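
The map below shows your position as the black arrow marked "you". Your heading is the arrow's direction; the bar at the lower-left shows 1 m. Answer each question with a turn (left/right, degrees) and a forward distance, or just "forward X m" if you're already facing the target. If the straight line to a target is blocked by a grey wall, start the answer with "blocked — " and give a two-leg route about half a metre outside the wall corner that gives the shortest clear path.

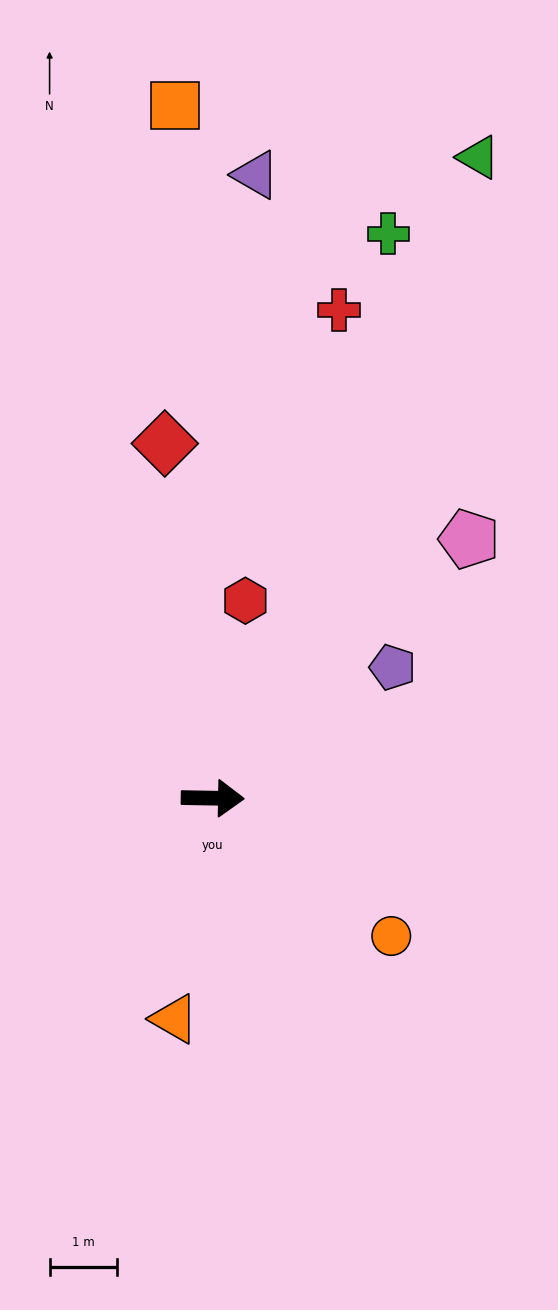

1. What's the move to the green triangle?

turn left 68°, forward 10.4 m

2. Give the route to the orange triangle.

turn right 99°, forward 3.3 m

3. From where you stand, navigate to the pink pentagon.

turn left 46°, forward 5.4 m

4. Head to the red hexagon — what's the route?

turn left 82°, forward 3.0 m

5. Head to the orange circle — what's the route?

turn right 37°, forward 3.4 m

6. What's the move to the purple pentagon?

turn left 37°, forward 3.3 m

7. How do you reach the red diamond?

turn left 99°, forward 5.3 m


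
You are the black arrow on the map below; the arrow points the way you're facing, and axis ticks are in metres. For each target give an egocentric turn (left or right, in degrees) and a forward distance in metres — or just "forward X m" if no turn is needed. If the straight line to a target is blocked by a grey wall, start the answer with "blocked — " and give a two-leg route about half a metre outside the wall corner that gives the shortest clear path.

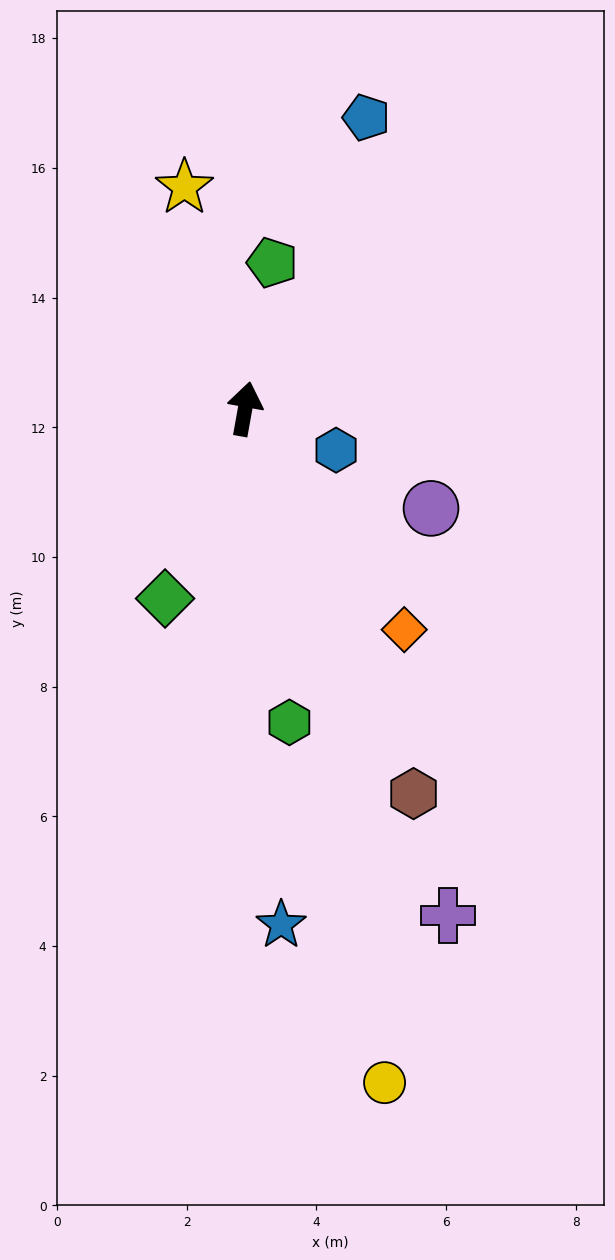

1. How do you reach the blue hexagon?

turn right 104°, forward 1.5 m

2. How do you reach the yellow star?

turn left 25°, forward 3.5 m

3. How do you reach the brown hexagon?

turn right 146°, forward 6.5 m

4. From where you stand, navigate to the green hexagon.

turn right 162°, forward 4.9 m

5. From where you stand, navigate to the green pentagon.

forward 2.3 m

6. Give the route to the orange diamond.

turn right 134°, forward 4.2 m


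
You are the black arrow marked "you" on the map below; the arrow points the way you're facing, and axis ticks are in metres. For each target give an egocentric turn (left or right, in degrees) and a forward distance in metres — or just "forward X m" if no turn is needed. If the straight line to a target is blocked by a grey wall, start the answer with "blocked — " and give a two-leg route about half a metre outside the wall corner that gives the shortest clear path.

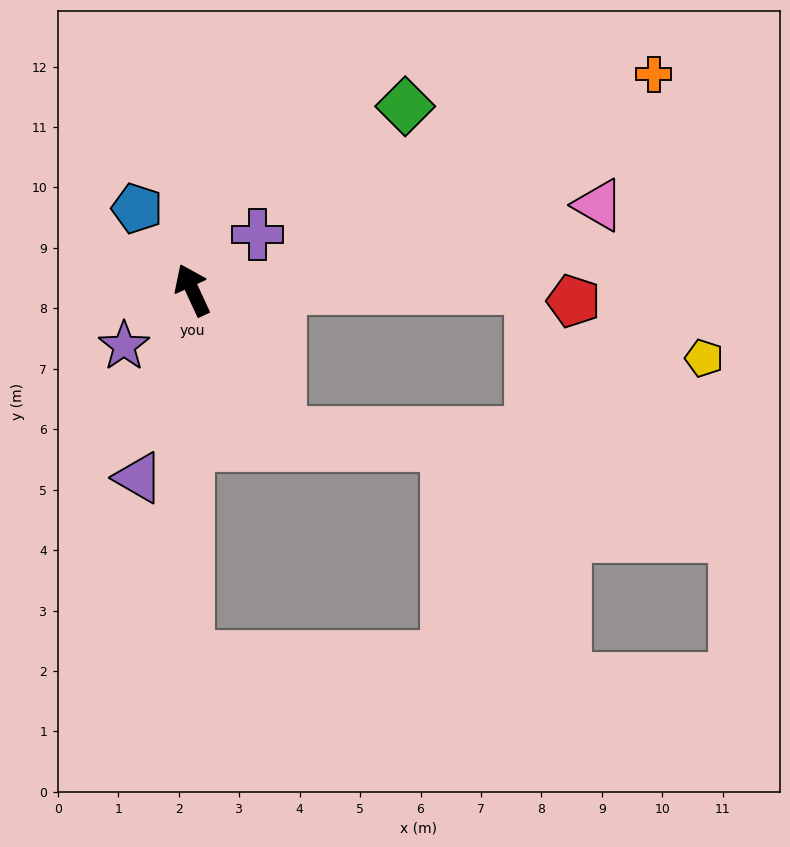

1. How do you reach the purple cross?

turn right 74°, forward 1.4 m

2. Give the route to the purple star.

turn left 105°, forward 1.5 m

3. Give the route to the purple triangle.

turn left 139°, forward 3.2 m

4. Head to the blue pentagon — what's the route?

turn left 9°, forward 1.6 m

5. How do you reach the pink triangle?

turn right 103°, forward 6.9 m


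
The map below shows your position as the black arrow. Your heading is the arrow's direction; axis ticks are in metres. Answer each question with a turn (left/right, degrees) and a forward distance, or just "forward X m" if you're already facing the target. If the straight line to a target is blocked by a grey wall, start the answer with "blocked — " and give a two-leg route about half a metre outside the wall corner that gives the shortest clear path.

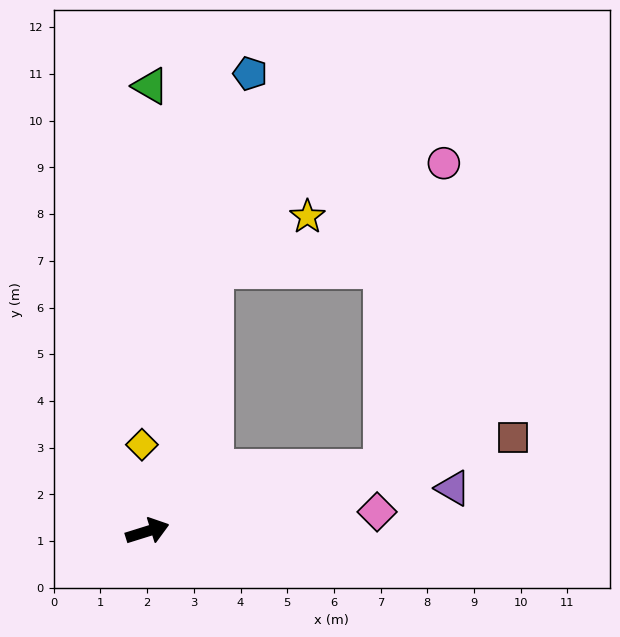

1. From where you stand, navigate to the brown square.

turn right 3°, forward 8.1 m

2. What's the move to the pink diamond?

turn right 13°, forward 4.9 m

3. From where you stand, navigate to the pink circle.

blocked — turn right 3°, forward 5.2 m, then turn left 64°, forward 6.7 m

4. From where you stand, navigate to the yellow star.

blocked — turn left 58°, forward 5.8 m, then turn right 46°, forward 2.3 m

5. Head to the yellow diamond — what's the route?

turn left 76°, forward 1.9 m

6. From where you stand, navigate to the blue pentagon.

turn left 60°, forward 10.0 m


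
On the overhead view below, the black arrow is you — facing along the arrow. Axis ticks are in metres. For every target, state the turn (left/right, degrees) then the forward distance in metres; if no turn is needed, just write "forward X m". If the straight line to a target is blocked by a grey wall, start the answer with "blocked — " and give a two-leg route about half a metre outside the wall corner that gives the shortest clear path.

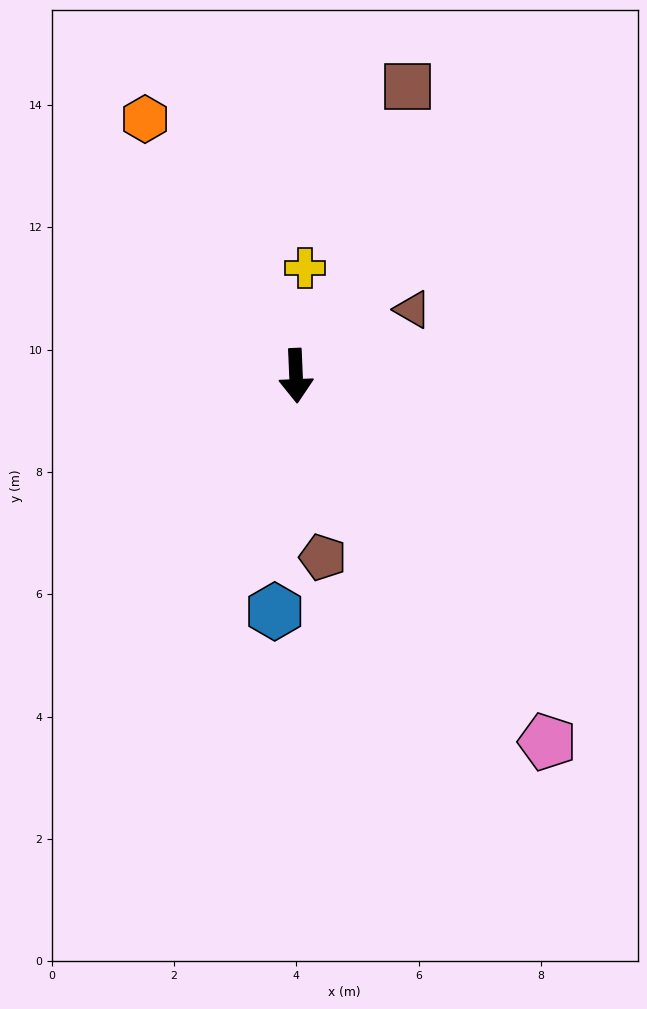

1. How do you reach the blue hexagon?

turn right 8°, forward 3.9 m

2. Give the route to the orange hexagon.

turn right 152°, forward 4.9 m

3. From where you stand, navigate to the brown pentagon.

turn left 6°, forward 3.0 m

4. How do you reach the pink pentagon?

turn left 32°, forward 7.3 m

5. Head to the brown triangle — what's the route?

turn left 117°, forward 2.2 m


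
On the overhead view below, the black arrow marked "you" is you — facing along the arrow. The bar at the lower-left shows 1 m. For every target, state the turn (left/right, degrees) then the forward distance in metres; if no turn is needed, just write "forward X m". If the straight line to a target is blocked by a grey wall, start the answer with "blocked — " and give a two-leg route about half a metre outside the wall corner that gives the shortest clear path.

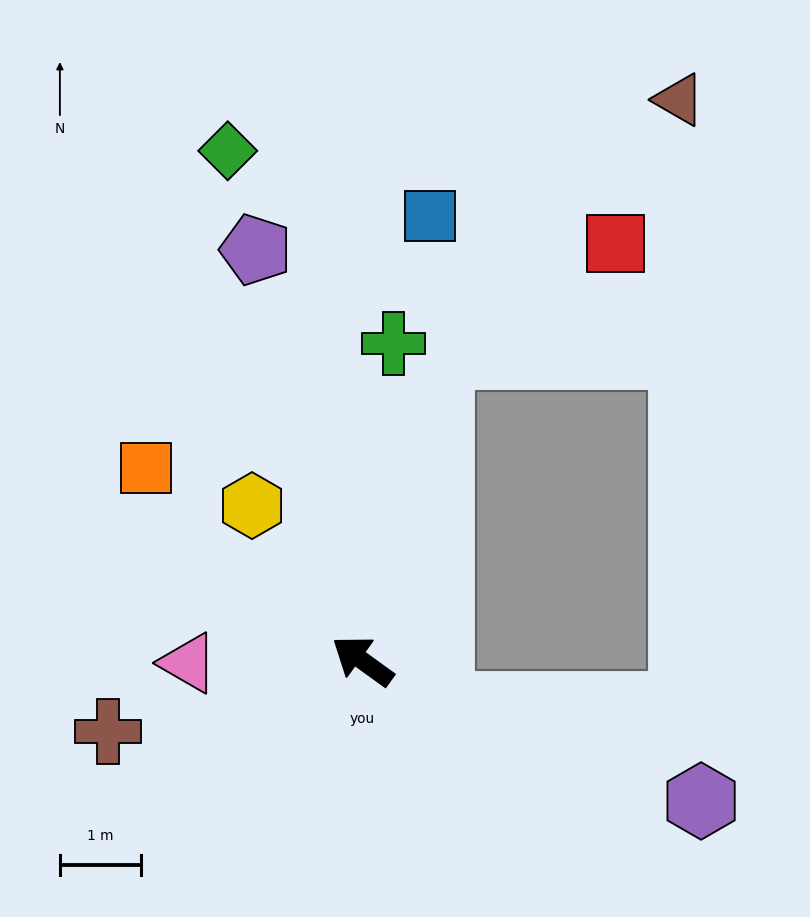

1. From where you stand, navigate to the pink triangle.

turn left 37°, forward 2.1 m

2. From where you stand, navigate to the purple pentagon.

turn right 40°, forward 5.2 m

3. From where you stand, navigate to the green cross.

turn right 60°, forward 3.9 m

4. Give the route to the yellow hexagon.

turn right 19°, forward 2.3 m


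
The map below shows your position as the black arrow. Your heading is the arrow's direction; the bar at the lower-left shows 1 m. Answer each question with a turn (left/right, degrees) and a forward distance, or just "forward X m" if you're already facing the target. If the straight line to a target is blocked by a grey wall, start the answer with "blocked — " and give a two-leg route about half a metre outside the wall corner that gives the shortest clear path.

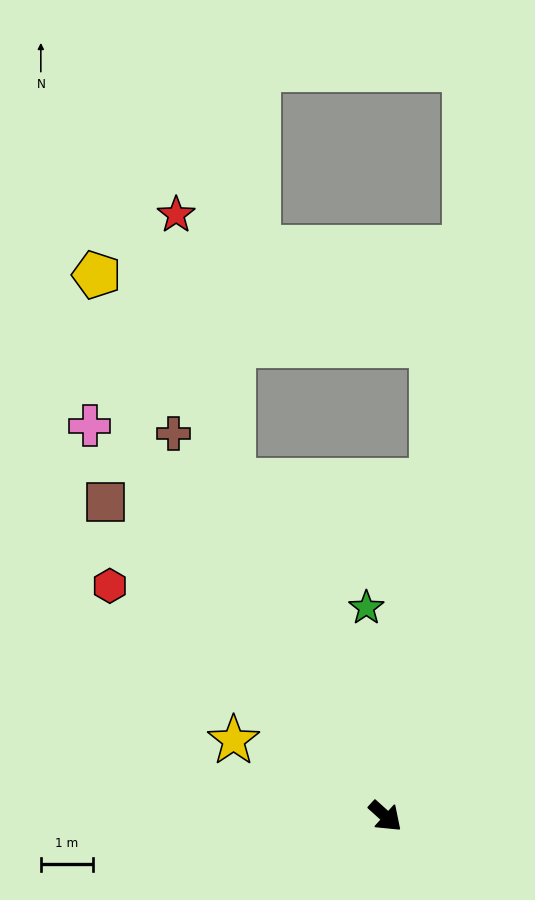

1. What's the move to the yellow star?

turn right 165°, forward 3.3 m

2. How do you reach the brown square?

turn left 174°, forward 8.1 m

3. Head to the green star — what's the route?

turn left 137°, forward 4.0 m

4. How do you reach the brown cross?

turn left 161°, forward 8.4 m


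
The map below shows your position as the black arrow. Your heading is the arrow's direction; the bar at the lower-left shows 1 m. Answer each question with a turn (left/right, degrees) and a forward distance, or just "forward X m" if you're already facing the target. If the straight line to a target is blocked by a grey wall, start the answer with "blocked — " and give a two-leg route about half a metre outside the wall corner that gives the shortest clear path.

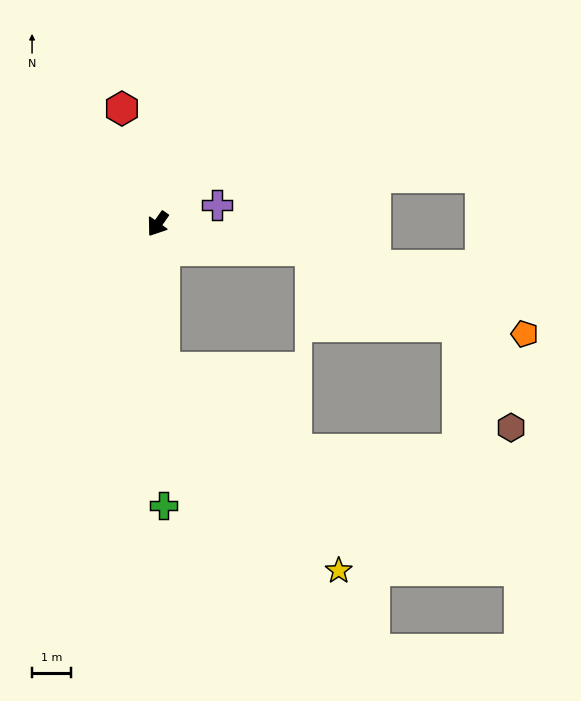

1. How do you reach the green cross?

turn left 36°, forward 7.3 m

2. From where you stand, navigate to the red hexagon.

turn right 128°, forward 3.1 m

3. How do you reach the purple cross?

turn left 143°, forward 1.6 m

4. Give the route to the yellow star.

blocked — turn left 37°, forward 3.8 m, then turn left 39°, forward 6.9 m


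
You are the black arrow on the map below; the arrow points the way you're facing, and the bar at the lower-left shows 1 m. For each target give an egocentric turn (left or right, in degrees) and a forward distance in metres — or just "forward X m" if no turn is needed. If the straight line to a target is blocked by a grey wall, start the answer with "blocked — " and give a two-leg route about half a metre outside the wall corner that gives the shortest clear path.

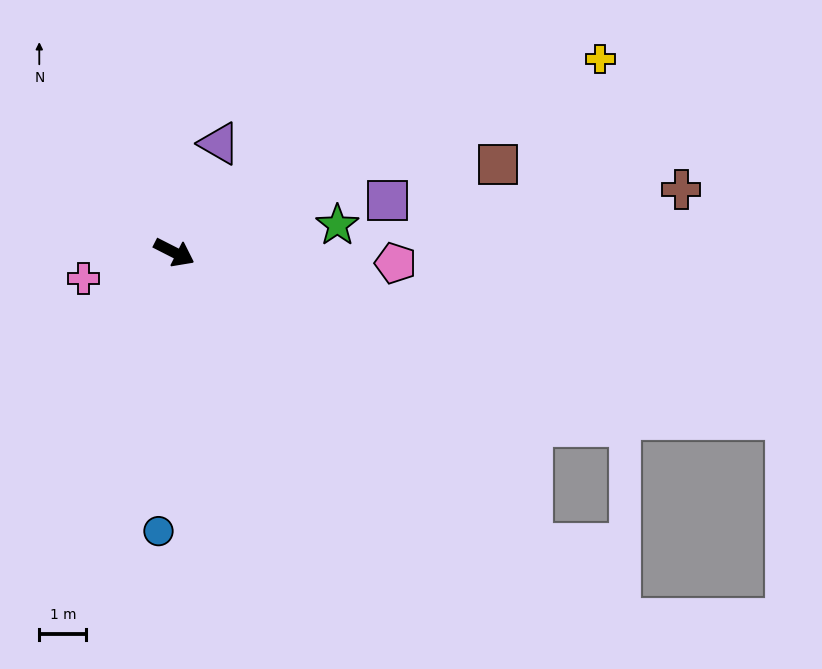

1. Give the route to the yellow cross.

turn left 51°, forward 9.9 m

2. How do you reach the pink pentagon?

turn left 24°, forward 4.7 m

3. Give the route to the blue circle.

turn right 66°, forward 5.9 m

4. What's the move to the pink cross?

turn right 137°, forward 2.0 m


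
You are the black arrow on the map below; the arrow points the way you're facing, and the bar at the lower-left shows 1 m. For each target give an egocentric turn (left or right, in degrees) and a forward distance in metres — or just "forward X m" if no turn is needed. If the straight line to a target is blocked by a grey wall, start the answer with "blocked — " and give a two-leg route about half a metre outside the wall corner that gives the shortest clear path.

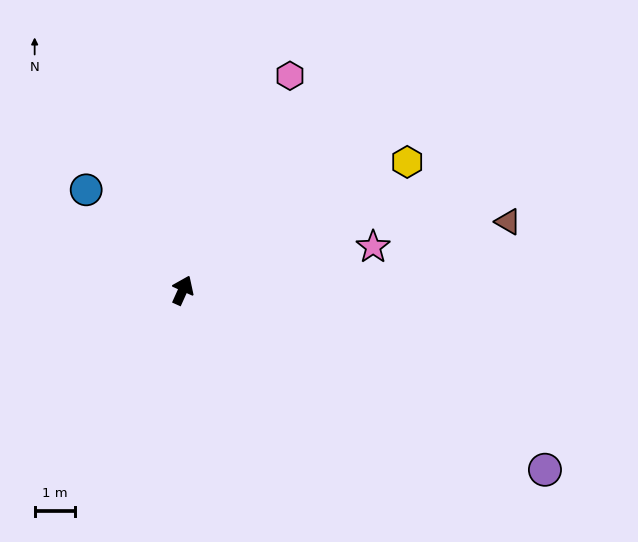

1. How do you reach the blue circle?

turn left 68°, forward 3.5 m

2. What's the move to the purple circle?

turn right 92°, forward 10.1 m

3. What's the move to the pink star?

turn right 53°, forward 4.9 m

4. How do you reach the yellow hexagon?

turn right 36°, forward 6.5 m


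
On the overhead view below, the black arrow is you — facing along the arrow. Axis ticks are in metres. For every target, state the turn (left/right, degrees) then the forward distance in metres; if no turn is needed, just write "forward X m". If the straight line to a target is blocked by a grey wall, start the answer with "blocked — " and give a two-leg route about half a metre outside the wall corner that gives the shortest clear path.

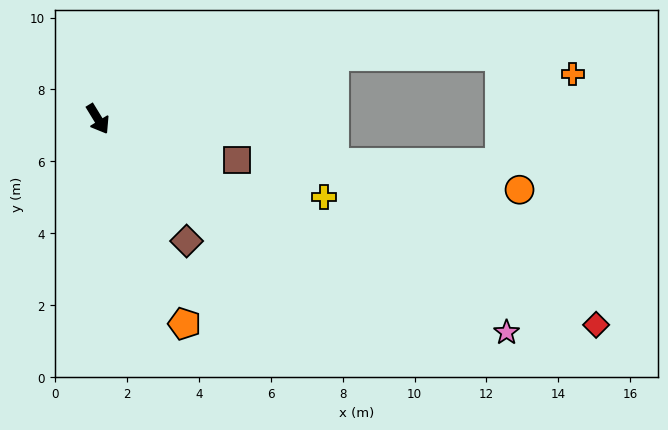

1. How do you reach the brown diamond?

turn left 5°, forward 4.2 m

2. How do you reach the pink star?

turn left 31°, forward 12.8 m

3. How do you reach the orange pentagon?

turn right 9°, forward 6.2 m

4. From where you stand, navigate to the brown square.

turn left 42°, forward 4.0 m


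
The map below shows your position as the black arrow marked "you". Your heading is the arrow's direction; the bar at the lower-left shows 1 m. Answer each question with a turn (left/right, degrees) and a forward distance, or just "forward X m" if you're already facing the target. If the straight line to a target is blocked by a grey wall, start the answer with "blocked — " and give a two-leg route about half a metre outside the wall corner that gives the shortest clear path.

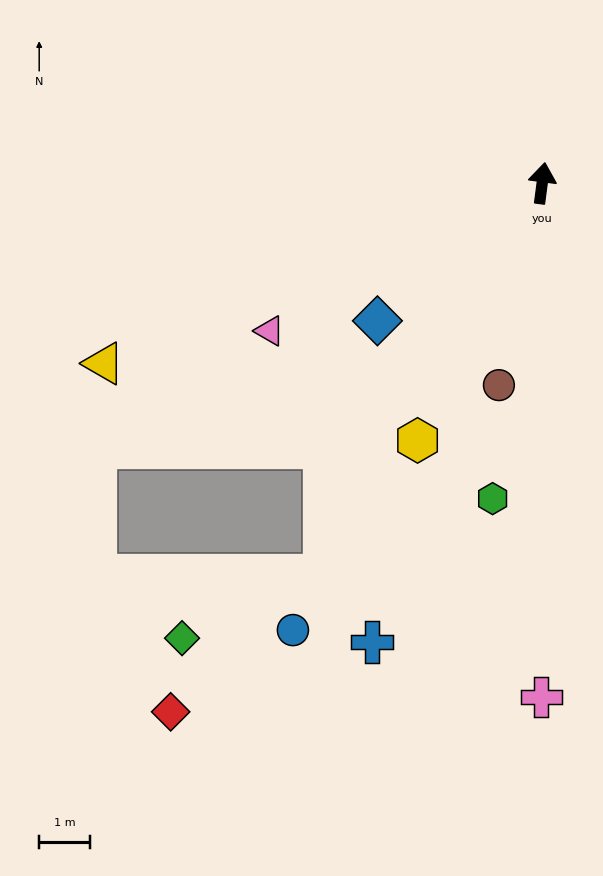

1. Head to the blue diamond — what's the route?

turn left 137°, forward 4.3 m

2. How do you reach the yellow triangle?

turn left 120°, forward 9.4 m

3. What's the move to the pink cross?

turn right 173°, forward 10.2 m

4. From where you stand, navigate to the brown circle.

turn left 175°, forward 4.1 m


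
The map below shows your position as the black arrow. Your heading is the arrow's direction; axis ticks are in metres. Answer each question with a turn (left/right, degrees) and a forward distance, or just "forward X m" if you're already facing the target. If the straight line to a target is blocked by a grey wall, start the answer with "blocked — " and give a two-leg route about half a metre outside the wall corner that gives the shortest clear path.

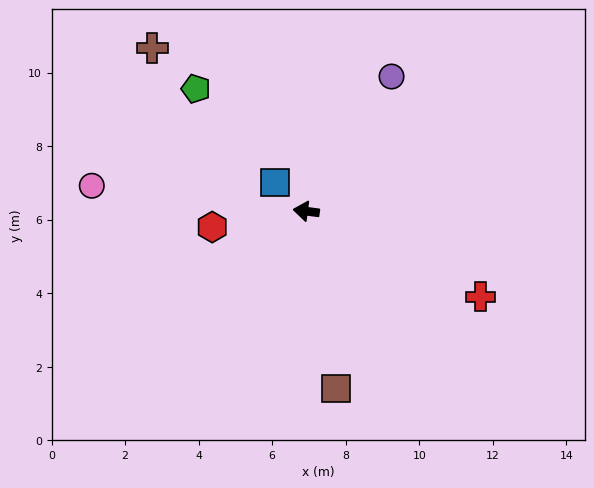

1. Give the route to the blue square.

turn right 35°, forward 1.2 m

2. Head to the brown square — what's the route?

turn left 107°, forward 4.9 m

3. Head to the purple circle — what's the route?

turn right 115°, forward 4.3 m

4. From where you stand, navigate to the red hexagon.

turn left 17°, forward 2.6 m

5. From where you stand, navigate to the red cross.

turn left 161°, forward 5.3 m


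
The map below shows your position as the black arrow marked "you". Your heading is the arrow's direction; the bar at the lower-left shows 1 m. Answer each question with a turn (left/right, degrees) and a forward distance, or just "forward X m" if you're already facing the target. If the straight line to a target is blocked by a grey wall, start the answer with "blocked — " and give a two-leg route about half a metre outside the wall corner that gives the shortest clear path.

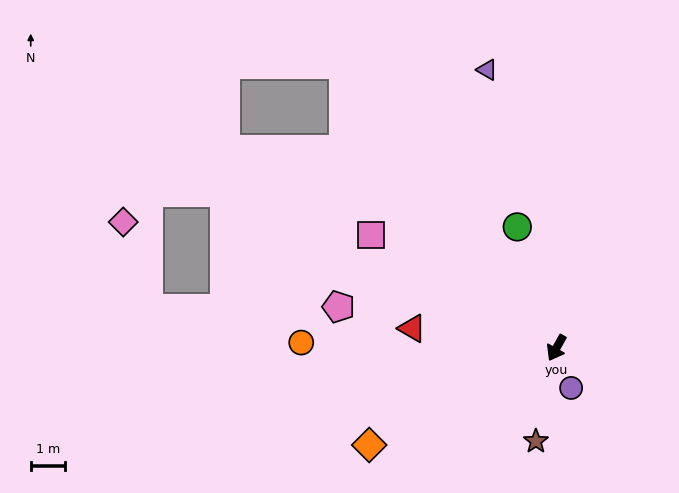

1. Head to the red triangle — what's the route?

turn right 68°, forward 4.2 m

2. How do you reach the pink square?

turn right 92°, forward 6.3 m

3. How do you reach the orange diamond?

turn right 33°, forward 6.1 m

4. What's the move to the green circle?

turn right 133°, forward 3.7 m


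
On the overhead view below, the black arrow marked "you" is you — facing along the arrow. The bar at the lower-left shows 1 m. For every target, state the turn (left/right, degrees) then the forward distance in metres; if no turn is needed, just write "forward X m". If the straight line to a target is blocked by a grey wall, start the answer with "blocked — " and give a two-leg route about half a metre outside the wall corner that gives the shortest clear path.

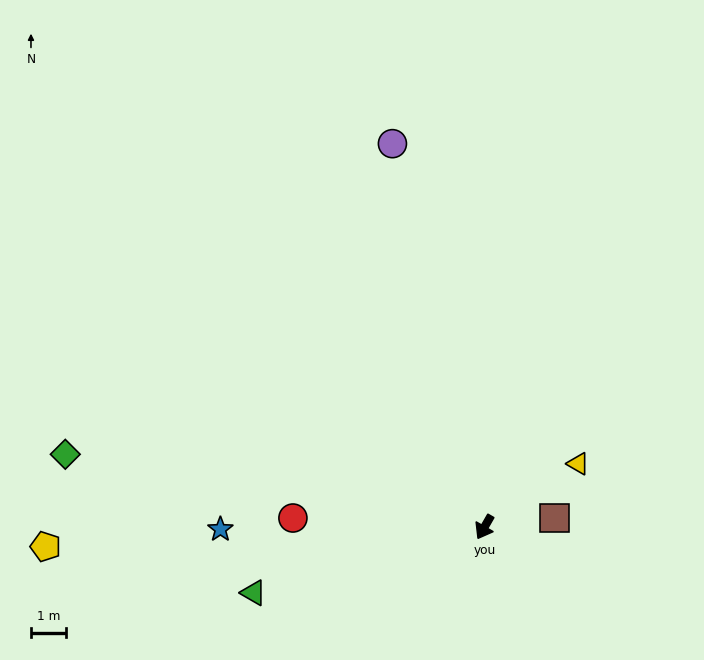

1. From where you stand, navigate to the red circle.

turn right 63°, forward 5.4 m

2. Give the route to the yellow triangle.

turn left 154°, forward 3.2 m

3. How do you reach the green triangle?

turn right 44°, forward 6.8 m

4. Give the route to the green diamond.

turn right 70°, forward 12.0 m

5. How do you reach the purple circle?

turn right 137°, forward 11.1 m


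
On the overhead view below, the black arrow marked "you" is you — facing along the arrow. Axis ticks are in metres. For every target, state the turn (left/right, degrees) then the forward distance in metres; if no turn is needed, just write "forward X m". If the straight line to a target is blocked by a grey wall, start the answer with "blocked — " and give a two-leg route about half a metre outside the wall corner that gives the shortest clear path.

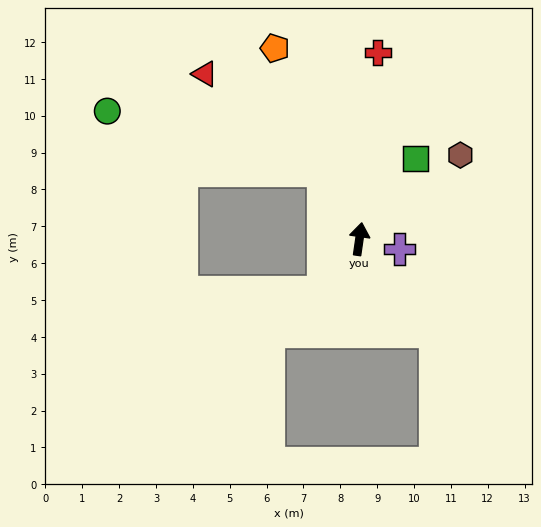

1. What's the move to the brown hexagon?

turn right 42°, forward 3.6 m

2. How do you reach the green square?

turn right 27°, forward 2.7 m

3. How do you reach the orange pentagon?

turn left 32°, forward 5.7 m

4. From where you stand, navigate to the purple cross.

turn right 96°, forward 1.1 m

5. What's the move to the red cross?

turn left 3°, forward 5.1 m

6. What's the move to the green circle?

blocked — turn left 37°, forward 2.1 m, then turn left 46°, forward 6.1 m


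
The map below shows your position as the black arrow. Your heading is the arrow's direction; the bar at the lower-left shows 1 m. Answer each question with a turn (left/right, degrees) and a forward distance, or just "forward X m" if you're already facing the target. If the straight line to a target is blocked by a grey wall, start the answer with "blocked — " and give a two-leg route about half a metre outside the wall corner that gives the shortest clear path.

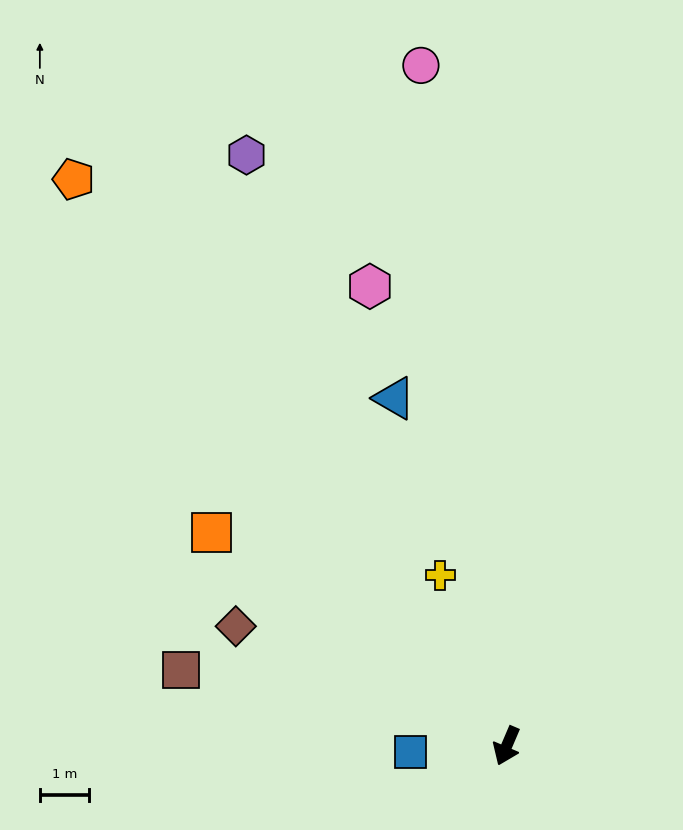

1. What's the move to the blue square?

turn right 63°, forward 2.0 m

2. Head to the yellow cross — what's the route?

turn right 136°, forward 3.7 m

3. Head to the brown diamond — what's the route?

turn right 91°, forward 6.1 m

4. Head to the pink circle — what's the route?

turn right 150°, forward 14.0 m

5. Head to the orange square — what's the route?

turn right 103°, forward 7.4 m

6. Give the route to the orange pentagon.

turn right 120°, forward 14.6 m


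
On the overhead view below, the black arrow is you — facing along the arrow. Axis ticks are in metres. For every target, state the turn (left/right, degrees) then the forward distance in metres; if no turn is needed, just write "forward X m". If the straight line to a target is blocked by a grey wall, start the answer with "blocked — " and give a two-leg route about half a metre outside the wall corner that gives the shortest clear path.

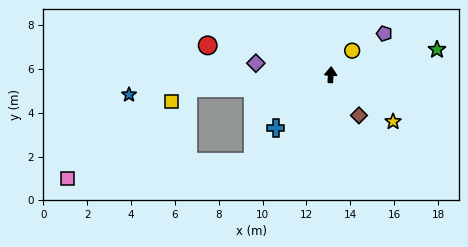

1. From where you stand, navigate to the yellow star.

turn right 124°, forward 3.6 m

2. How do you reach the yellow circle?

turn right 38°, forward 1.5 m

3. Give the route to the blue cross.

turn left 137°, forward 3.5 m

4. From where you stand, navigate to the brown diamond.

turn right 142°, forward 2.3 m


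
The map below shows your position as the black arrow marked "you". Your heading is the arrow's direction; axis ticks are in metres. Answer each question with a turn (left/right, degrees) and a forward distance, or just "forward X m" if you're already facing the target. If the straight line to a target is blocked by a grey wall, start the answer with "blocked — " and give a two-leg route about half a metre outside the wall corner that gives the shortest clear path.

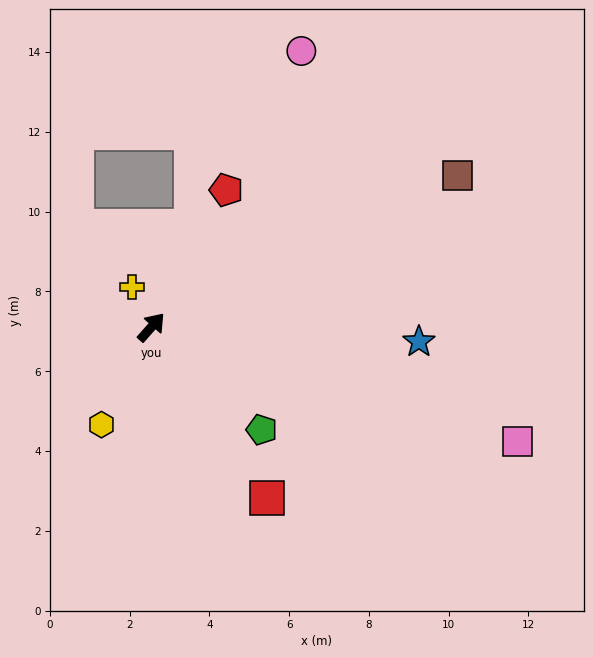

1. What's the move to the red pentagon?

turn left 13°, forward 3.9 m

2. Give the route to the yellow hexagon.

turn right 166°, forward 2.7 m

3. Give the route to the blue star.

turn right 52°, forward 6.7 m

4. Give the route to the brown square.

turn right 22°, forward 8.6 m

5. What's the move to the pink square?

turn right 66°, forward 9.6 m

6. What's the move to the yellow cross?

turn left 67°, forward 1.1 m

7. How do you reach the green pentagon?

turn right 91°, forward 3.8 m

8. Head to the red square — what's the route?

turn right 104°, forward 5.2 m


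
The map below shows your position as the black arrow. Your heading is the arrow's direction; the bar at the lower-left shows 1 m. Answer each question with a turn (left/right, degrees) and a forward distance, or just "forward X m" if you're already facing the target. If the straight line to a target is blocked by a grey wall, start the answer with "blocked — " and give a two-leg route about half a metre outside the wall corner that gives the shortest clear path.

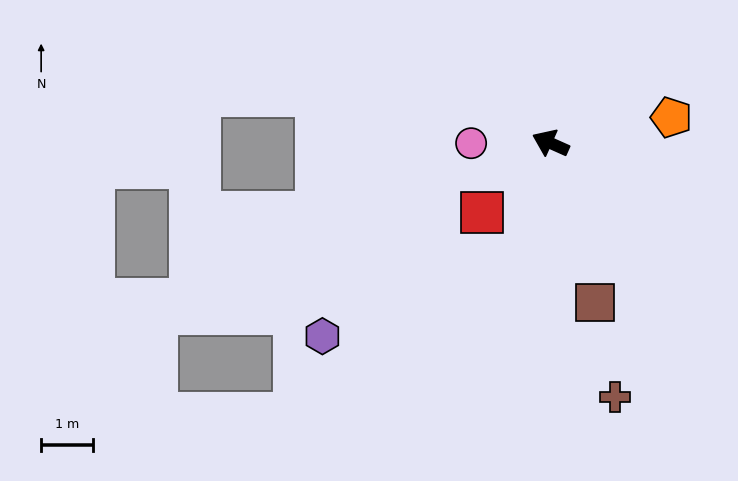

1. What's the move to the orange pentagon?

turn right 144°, forward 2.4 m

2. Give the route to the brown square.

turn left 130°, forward 3.2 m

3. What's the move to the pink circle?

turn left 24°, forward 1.5 m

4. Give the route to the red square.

turn left 69°, forward 1.9 m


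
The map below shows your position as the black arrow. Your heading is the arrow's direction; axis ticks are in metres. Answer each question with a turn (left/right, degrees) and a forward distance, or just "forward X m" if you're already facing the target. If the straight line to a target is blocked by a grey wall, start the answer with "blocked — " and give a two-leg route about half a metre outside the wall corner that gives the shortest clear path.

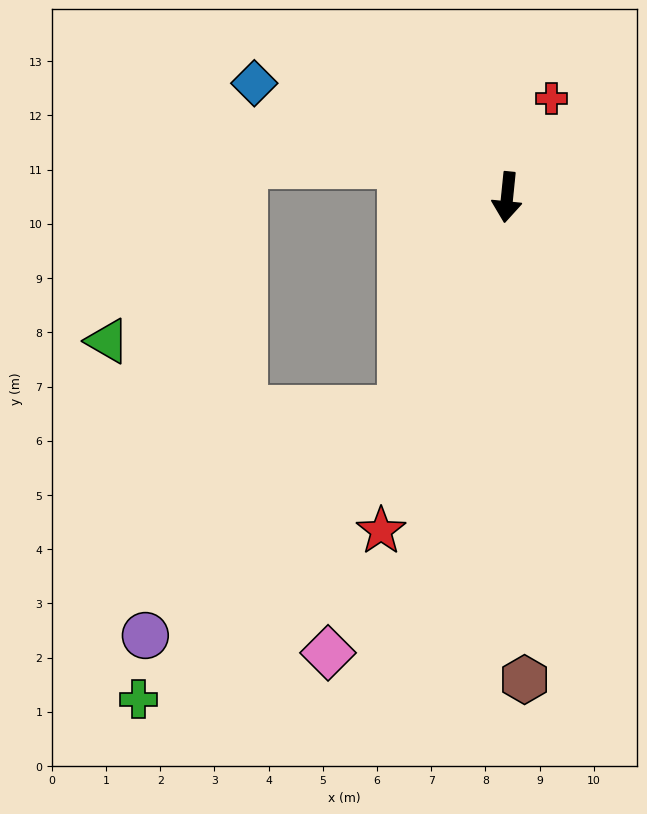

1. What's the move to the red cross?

turn left 161°, forward 2.0 m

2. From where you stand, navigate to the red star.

turn right 15°, forward 6.6 m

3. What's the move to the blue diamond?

turn right 108°, forward 5.1 m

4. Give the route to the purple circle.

blocked — turn right 21°, forward 4.4 m, then turn right 22°, forward 6.3 m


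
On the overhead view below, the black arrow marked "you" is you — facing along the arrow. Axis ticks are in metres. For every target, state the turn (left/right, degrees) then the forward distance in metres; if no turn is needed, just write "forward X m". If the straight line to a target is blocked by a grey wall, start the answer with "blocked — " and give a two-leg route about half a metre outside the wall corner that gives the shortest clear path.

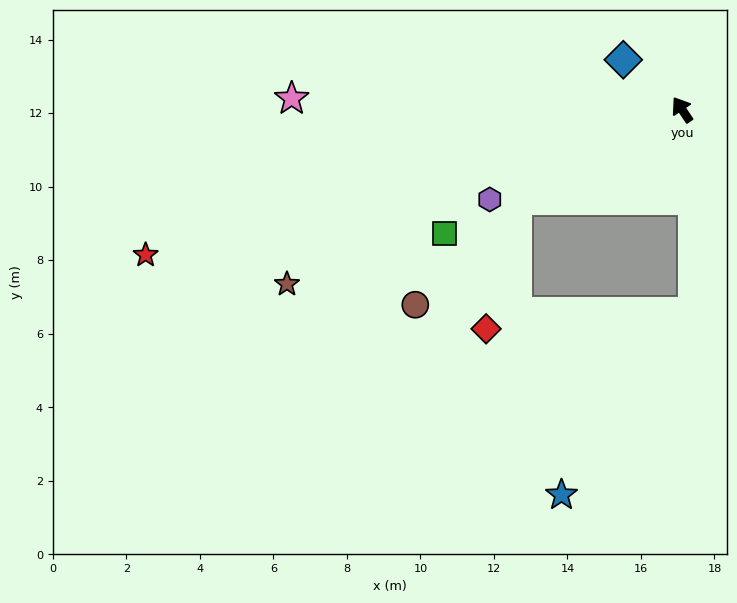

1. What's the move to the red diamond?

blocked — turn left 85°, forward 5.1 m, then turn left 48°, forward 3.6 m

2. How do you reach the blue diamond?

turn left 16°, forward 2.1 m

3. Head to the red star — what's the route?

turn left 71°, forward 15.1 m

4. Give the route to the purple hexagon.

turn left 81°, forward 5.8 m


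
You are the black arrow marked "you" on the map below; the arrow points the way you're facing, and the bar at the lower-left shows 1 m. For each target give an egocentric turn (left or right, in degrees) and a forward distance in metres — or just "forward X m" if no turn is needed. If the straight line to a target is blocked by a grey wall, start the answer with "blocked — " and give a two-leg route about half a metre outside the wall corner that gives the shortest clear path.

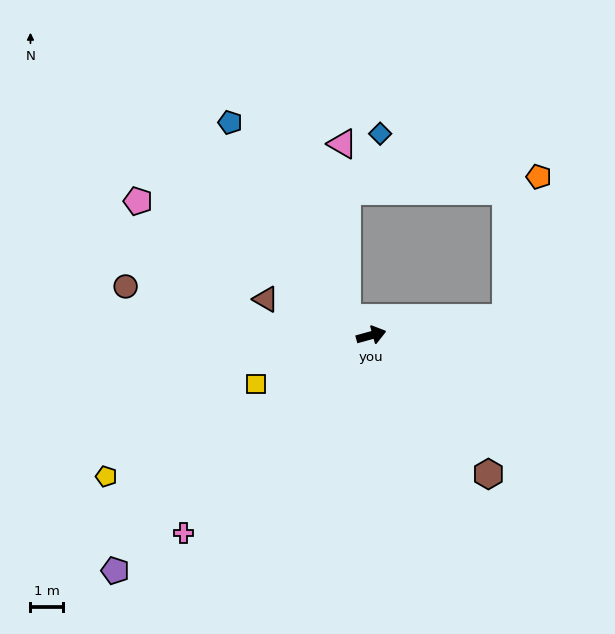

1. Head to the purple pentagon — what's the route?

turn right 153°, forward 10.6 m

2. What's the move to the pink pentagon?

turn left 135°, forward 8.2 m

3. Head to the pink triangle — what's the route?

blocked — turn left 129°, forward 0.9 m, then turn right 53°, forward 5.3 m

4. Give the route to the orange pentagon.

blocked — turn right 8°, forward 4.1 m, then turn left 70°, forward 4.4 m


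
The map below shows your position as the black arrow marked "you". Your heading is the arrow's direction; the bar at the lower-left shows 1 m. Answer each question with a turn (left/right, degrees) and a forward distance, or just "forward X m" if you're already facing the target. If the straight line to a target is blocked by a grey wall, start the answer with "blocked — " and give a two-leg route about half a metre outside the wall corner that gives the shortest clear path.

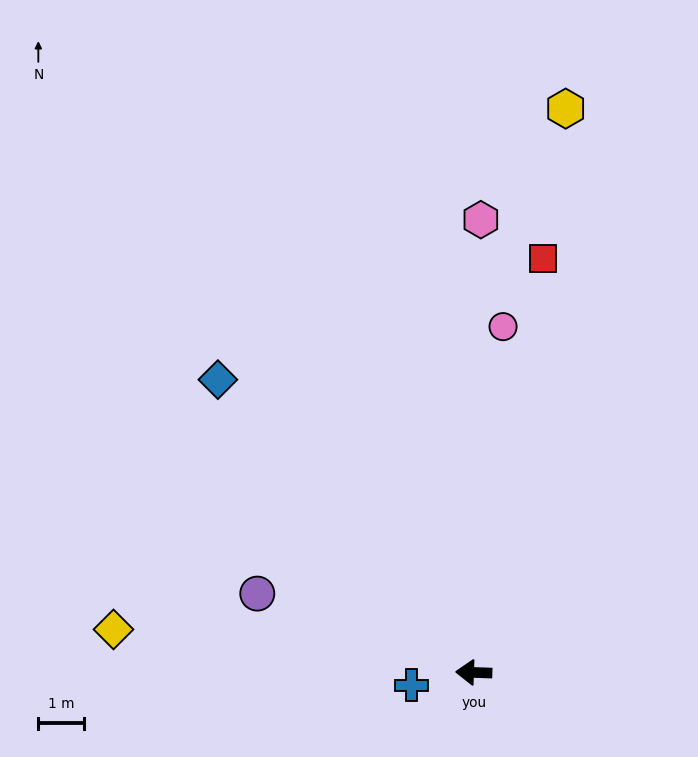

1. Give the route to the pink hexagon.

turn right 89°, forward 9.9 m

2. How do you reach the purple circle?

turn right 18°, forward 5.1 m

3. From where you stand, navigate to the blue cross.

turn left 13°, forward 1.4 m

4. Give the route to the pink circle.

turn right 93°, forward 7.6 m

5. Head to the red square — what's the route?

turn right 98°, forward 9.2 m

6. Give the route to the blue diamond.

turn right 47°, forward 8.5 m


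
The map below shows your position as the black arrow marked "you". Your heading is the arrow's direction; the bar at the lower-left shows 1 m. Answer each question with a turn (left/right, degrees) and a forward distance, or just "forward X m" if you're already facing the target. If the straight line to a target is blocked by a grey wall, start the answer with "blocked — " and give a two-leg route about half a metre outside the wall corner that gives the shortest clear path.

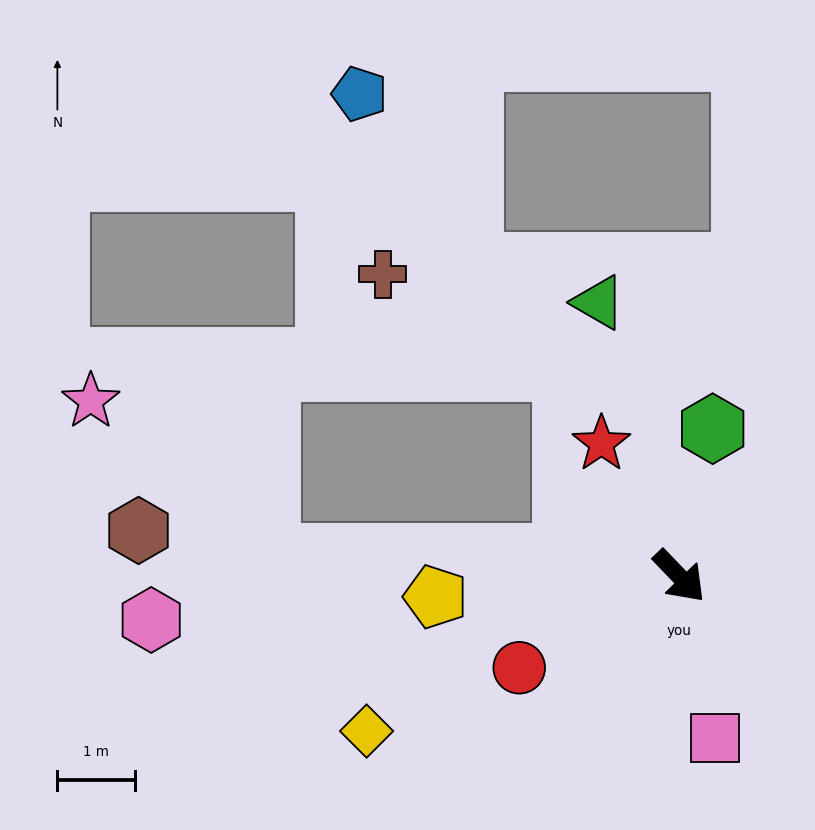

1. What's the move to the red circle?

turn right 104°, forward 2.4 m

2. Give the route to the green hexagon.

turn left 123°, forward 1.9 m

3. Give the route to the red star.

turn left 167°, forward 2.0 m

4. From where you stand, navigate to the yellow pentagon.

turn right 129°, forward 3.2 m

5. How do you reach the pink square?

turn right 31°, forward 2.1 m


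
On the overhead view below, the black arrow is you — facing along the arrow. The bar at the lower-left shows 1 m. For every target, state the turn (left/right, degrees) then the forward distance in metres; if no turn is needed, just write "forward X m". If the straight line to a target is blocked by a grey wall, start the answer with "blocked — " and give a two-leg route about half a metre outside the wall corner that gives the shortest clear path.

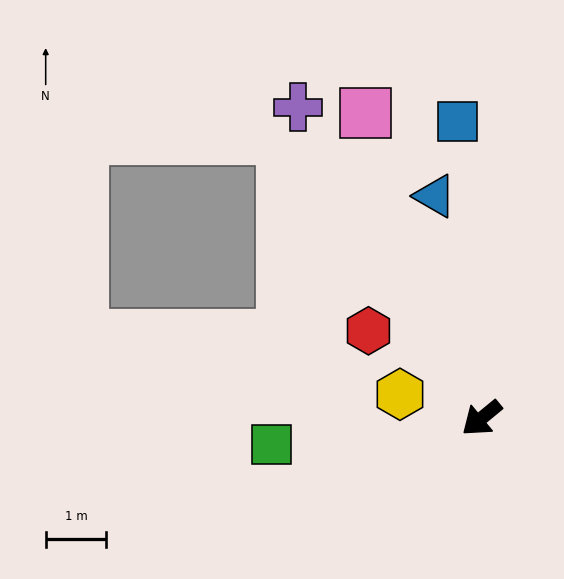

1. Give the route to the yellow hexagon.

turn right 56°, forward 1.4 m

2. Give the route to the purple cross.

turn right 99°, forward 6.0 m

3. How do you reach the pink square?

turn right 109°, forward 5.4 m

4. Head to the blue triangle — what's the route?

turn right 118°, forward 3.8 m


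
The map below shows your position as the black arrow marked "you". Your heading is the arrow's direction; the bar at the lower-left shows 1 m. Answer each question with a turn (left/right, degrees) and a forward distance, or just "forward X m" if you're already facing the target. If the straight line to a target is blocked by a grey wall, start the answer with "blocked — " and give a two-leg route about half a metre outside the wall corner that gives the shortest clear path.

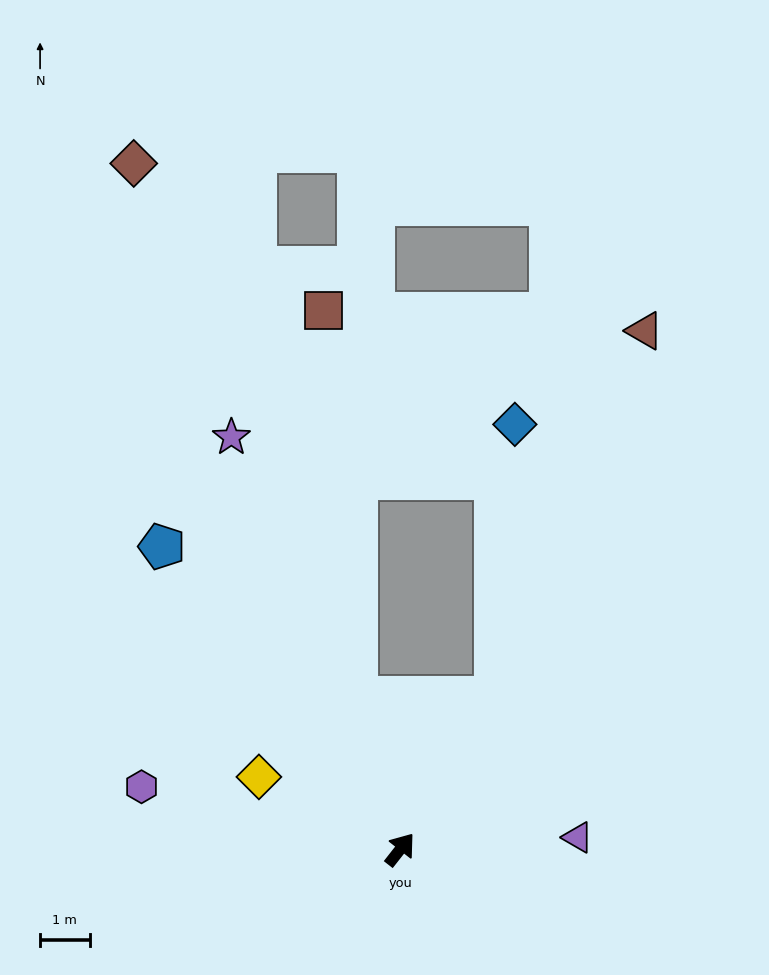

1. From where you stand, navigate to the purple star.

turn left 60°, forward 9.0 m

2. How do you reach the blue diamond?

blocked — turn left 6°, forward 3.6 m, then turn left 28°, forward 5.5 m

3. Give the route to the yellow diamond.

turn left 101°, forward 3.2 m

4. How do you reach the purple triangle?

turn right 48°, forward 3.6 m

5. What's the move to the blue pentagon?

turn left 76°, forward 7.8 m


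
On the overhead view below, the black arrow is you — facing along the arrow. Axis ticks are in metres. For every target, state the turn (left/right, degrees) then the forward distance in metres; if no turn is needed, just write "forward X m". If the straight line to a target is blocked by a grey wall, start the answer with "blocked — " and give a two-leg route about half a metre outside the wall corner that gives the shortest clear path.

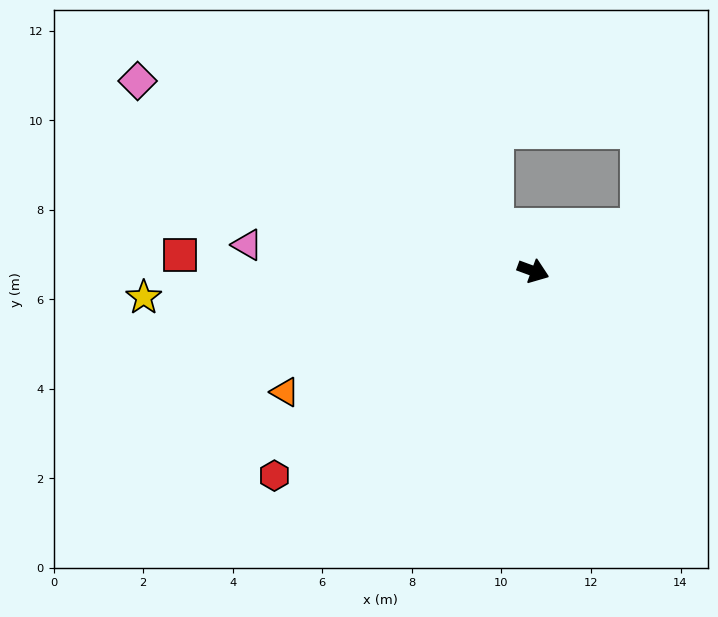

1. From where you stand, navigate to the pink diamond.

turn left 175°, forward 9.8 m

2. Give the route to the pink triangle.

turn right 165°, forward 6.4 m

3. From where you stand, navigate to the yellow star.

turn right 156°, forward 8.7 m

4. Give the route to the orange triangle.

turn right 134°, forward 6.2 m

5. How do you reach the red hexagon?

turn right 121°, forward 7.4 m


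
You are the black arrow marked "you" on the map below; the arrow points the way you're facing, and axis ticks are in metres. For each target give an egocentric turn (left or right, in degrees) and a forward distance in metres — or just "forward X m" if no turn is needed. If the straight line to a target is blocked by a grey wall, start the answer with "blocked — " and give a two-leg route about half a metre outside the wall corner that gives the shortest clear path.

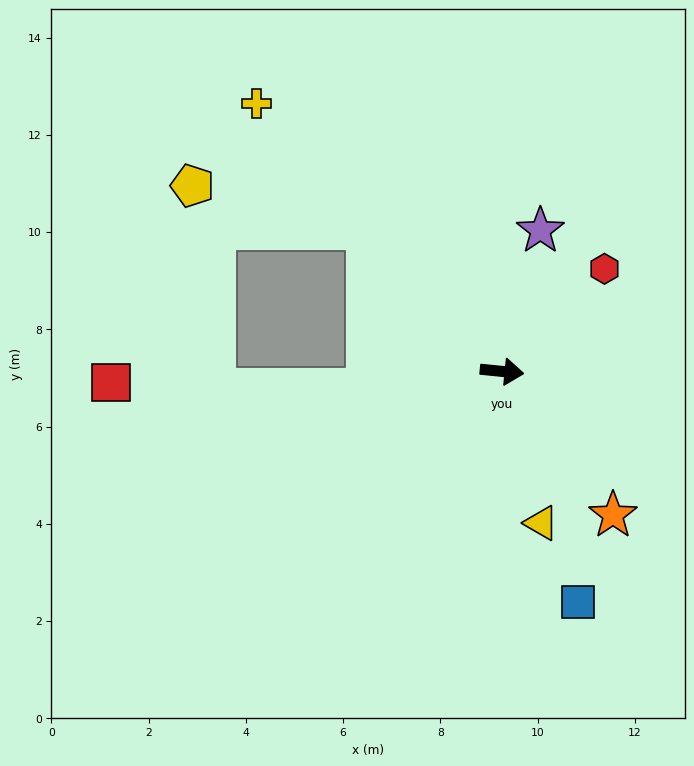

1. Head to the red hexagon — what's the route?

turn left 51°, forward 3.0 m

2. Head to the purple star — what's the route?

turn left 80°, forward 3.0 m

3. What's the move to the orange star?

turn right 47°, forward 3.7 m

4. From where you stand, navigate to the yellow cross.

turn left 138°, forward 7.5 m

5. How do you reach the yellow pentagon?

blocked — turn left 139°, forward 4.0 m, then turn left 33°, forward 3.7 m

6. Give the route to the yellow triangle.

turn right 70°, forward 3.2 m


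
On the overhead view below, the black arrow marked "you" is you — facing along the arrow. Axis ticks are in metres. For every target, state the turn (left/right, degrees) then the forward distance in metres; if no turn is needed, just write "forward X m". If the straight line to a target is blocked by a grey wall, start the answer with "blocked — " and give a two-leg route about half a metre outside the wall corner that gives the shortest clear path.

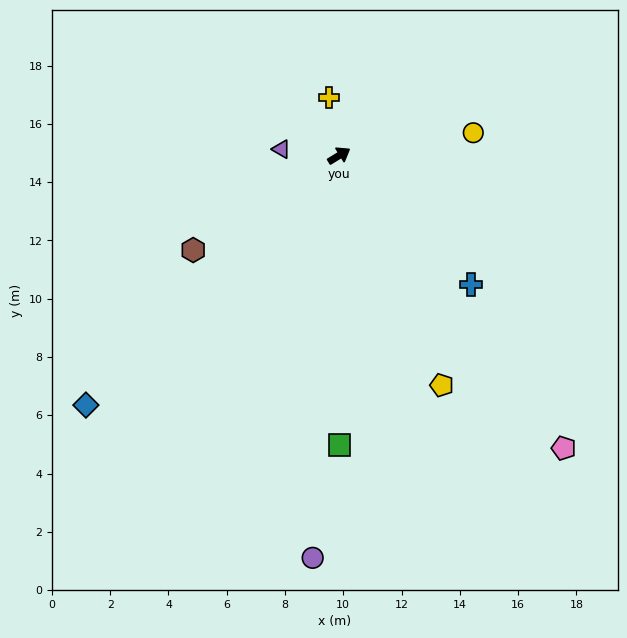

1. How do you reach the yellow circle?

turn right 22°, forward 4.7 m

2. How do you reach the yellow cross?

turn left 68°, forward 2.0 m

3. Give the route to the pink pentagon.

turn right 84°, forward 12.7 m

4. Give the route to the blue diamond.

turn right 167°, forward 12.2 m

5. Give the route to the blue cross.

turn right 76°, forward 6.3 m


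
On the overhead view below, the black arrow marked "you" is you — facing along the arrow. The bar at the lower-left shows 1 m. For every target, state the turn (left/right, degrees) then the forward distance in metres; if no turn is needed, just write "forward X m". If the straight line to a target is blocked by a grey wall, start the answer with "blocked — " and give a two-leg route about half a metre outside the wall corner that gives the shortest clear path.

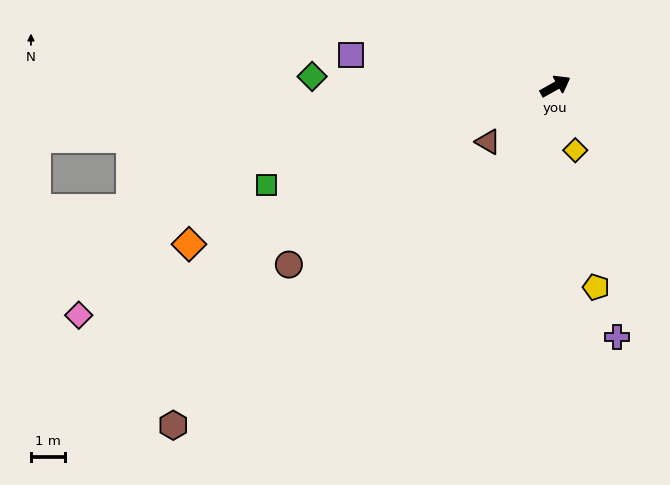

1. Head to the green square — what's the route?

turn left 170°, forward 9.0 m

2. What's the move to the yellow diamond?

turn right 102°, forward 2.0 m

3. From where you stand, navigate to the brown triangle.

turn right 170°, forward 2.6 m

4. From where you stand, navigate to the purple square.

turn left 142°, forward 6.1 m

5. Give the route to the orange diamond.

turn left 174°, forward 11.8 m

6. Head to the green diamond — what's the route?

turn left 149°, forward 7.2 m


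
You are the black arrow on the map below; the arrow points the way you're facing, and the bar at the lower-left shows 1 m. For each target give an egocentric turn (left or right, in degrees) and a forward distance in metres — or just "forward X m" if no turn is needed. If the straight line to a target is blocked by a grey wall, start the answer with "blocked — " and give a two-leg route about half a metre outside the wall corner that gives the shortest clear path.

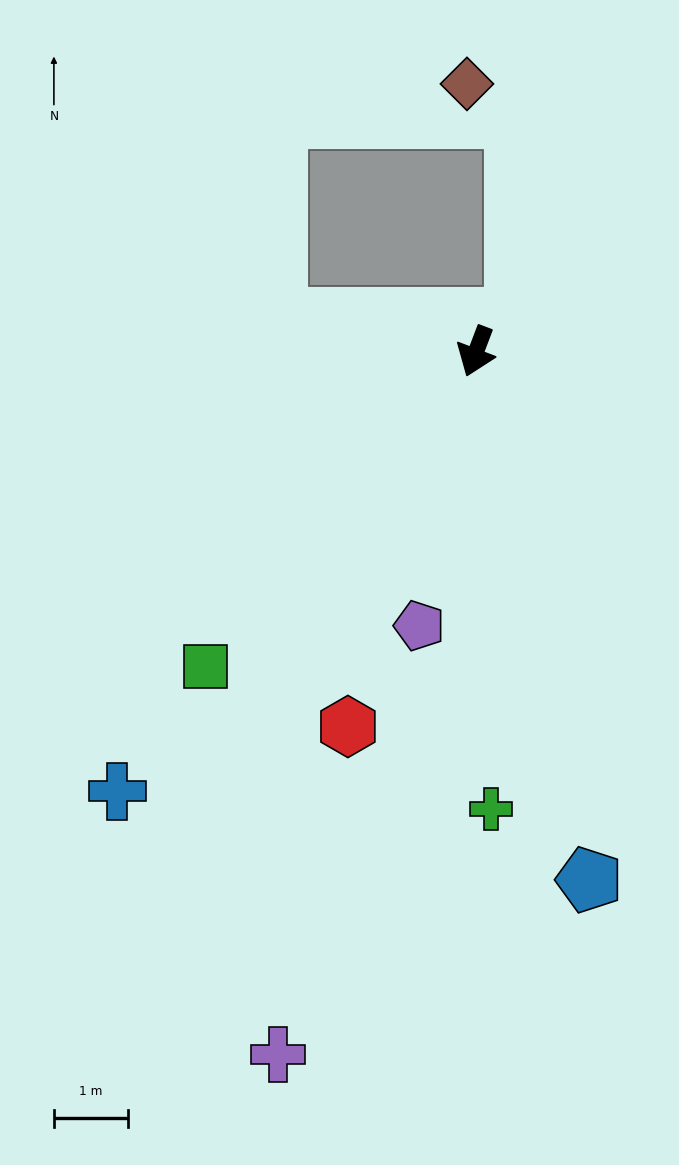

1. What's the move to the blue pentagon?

turn left 33°, forward 7.3 m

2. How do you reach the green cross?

turn left 23°, forward 6.2 m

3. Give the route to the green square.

turn right 20°, forward 5.6 m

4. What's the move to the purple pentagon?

turn left 9°, forward 3.8 m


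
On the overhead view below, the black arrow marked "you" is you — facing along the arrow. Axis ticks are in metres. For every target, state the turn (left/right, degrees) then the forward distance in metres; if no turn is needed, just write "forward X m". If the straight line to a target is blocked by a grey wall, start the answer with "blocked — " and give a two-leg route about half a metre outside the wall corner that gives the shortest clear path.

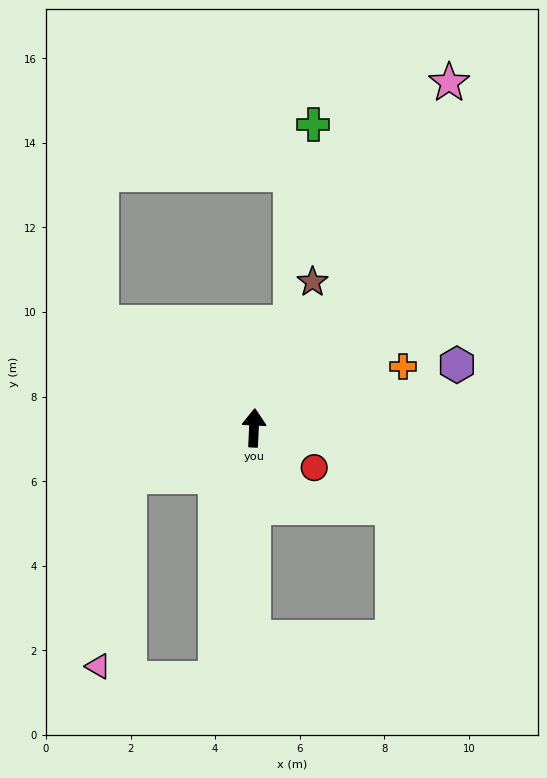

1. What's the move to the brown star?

turn right 19°, forward 3.7 m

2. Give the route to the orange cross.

turn right 65°, forward 3.8 m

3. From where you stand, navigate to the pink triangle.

blocked — turn left 114°, forward 3.2 m, then turn left 60°, forward 4.6 m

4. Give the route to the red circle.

turn right 121°, forward 1.7 m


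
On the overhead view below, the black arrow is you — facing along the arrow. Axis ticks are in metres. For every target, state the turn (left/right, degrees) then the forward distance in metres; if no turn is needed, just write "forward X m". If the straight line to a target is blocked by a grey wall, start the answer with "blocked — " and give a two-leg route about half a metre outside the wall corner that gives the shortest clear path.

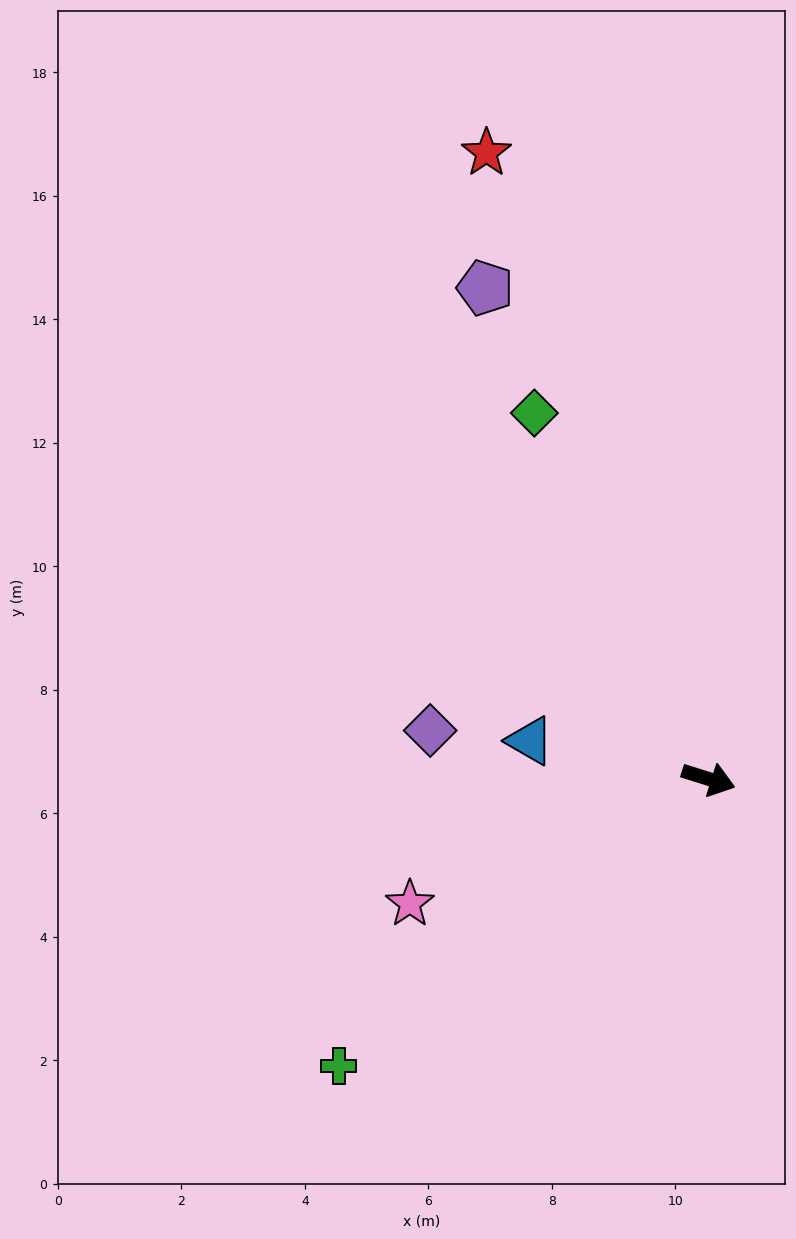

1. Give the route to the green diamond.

turn left 133°, forward 6.6 m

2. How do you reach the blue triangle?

turn right 175°, forward 3.0 m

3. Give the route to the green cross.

turn right 125°, forward 7.6 m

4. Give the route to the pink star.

turn right 140°, forward 5.2 m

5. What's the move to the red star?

turn left 127°, forward 10.8 m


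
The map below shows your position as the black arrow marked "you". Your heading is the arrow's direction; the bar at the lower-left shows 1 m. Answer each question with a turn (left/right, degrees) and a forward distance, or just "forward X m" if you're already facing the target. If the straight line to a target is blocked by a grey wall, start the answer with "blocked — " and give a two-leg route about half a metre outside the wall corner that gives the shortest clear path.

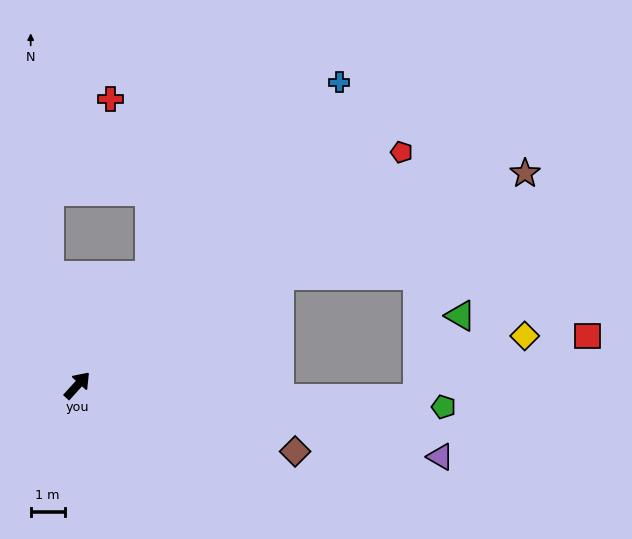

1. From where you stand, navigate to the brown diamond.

turn right 65°, forward 6.7 m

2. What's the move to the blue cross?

forward 11.7 m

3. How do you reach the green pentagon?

turn right 51°, forward 10.8 m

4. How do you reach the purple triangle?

turn right 59°, forward 10.8 m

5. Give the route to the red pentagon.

turn right 12°, forward 11.7 m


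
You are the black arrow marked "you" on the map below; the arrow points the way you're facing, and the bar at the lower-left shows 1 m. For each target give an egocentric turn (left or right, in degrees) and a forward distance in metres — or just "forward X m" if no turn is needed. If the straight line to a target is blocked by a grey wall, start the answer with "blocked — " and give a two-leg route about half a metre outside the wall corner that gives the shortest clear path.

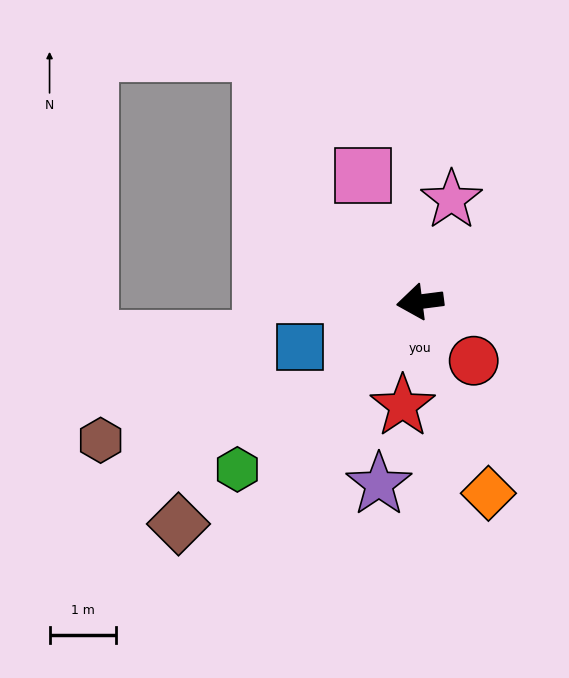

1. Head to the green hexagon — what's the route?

turn left 35°, forward 3.8 m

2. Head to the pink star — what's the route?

turn right 114°, forward 1.6 m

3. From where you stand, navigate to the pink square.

turn right 73°, forward 2.1 m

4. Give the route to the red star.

turn left 73°, forward 1.6 m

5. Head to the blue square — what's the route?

turn left 13°, forward 1.9 m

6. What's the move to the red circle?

turn left 125°, forward 1.2 m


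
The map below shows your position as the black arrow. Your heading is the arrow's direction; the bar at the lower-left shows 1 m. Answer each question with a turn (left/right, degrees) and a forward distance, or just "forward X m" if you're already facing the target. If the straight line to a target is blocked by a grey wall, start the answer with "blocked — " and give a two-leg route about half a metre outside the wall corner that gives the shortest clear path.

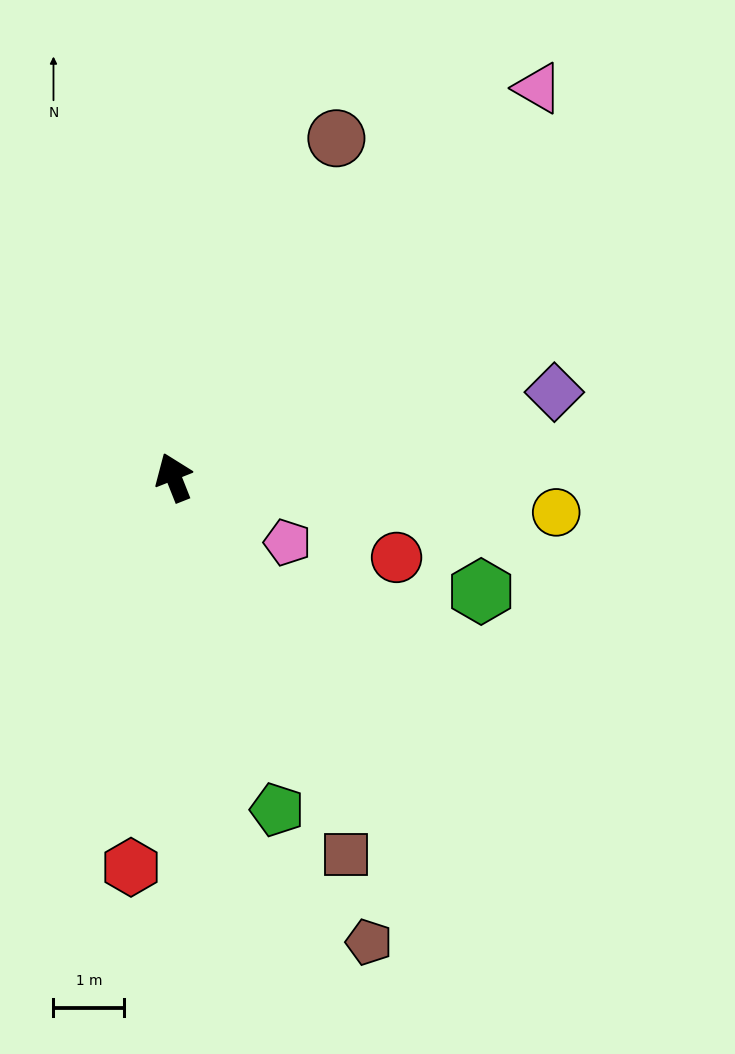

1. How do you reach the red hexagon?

turn left 152°, forward 5.5 m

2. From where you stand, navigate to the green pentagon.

turn left 176°, forward 4.9 m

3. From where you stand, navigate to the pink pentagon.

turn right 141°, forward 1.8 m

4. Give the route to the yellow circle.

turn right 117°, forward 5.4 m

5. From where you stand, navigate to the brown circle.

turn right 47°, forward 5.3 m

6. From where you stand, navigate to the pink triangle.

turn right 65°, forward 7.5 m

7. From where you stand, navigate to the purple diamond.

turn right 99°, forward 5.5 m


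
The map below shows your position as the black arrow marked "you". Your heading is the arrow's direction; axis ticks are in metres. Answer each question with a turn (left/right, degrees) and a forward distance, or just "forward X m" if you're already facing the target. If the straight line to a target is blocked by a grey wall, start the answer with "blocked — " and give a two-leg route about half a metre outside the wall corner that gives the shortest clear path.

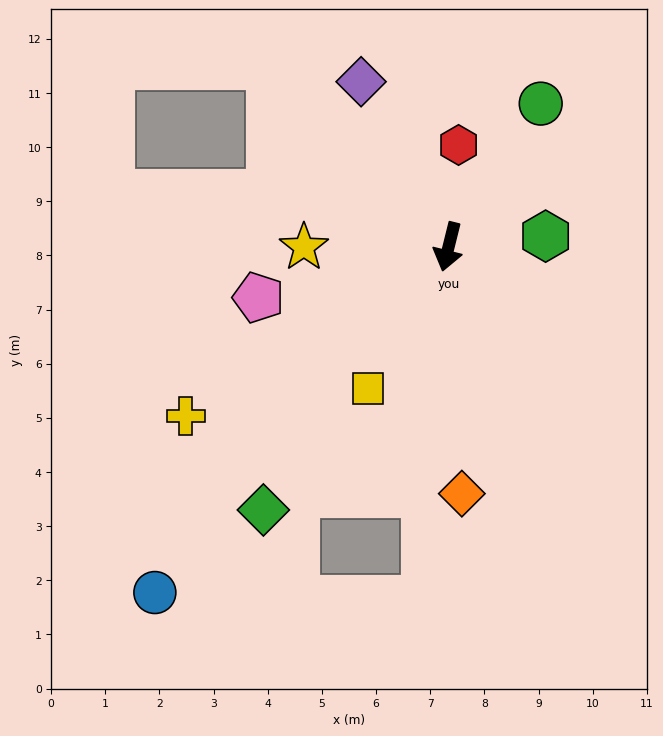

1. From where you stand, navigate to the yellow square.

turn right 16°, forward 3.0 m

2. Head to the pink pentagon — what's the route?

turn right 61°, forward 3.6 m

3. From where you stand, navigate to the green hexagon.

turn left 110°, forward 1.8 m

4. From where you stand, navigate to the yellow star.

turn right 76°, forward 2.7 m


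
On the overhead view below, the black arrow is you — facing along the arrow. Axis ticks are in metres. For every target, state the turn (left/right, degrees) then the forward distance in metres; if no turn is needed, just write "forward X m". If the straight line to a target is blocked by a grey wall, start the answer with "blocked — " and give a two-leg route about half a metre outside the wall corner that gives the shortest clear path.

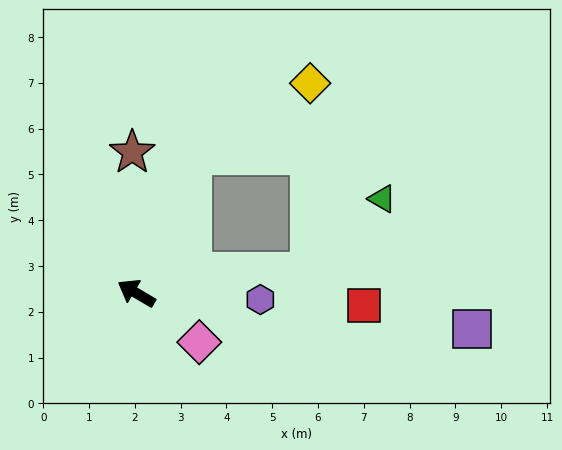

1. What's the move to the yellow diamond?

blocked — turn right 81°, forward 3.2 m, then turn right 37°, forward 3.0 m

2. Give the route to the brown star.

turn right 58°, forward 3.1 m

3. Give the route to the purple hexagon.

turn right 152°, forward 2.7 m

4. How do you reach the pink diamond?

turn left 173°, forward 1.7 m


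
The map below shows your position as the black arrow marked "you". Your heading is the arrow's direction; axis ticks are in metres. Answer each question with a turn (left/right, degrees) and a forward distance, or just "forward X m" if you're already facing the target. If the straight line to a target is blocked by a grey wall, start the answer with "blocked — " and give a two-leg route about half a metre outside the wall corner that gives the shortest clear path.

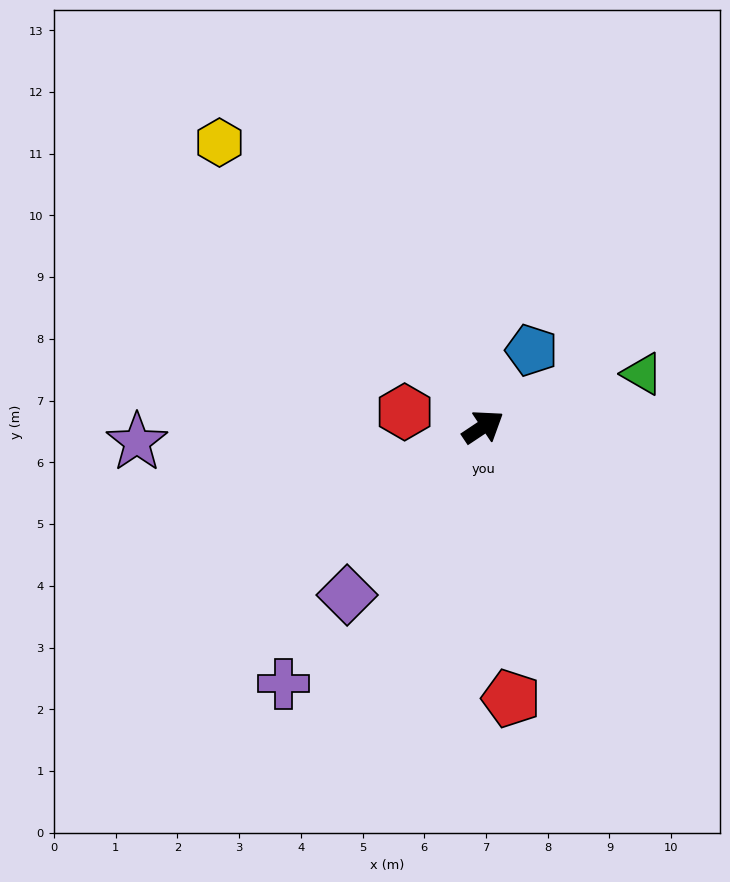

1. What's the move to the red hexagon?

turn left 136°, forward 1.3 m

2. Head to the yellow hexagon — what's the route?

turn left 99°, forward 6.3 m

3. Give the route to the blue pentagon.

turn left 24°, forward 1.5 m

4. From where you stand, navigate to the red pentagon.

turn right 118°, forward 4.4 m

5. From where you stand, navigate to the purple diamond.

turn right 163°, forward 3.5 m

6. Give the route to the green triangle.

turn right 15°, forward 2.7 m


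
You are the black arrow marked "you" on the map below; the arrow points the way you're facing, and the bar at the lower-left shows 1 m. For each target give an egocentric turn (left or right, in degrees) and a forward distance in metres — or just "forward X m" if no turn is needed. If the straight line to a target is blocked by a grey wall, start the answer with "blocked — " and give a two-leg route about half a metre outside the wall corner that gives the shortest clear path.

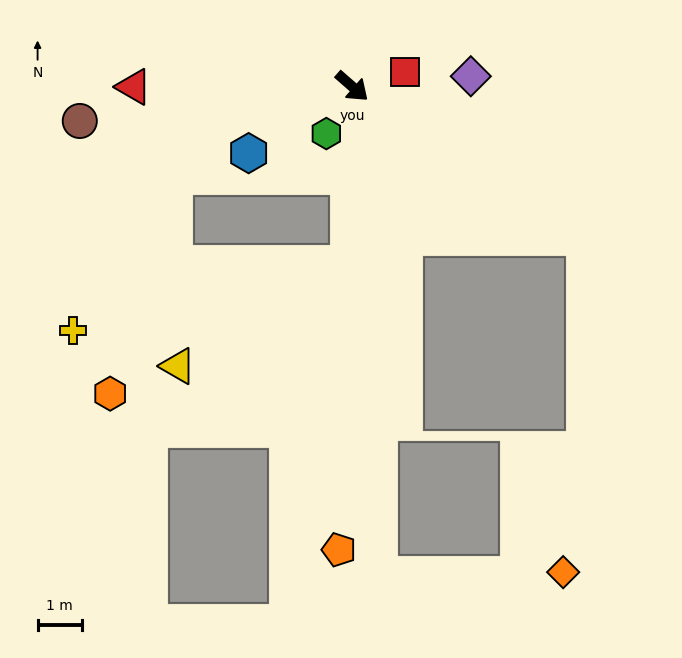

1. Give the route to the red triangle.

turn right 139°, forward 5.0 m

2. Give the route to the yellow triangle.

blocked — turn right 50°, forward 4.0 m, then turn right 58°, forward 4.5 m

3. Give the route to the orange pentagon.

turn right 50°, forward 10.5 m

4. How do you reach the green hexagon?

turn right 77°, forward 1.2 m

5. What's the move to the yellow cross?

blocked — turn right 50°, forward 4.0 m, then turn right 75°, forward 6.4 m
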